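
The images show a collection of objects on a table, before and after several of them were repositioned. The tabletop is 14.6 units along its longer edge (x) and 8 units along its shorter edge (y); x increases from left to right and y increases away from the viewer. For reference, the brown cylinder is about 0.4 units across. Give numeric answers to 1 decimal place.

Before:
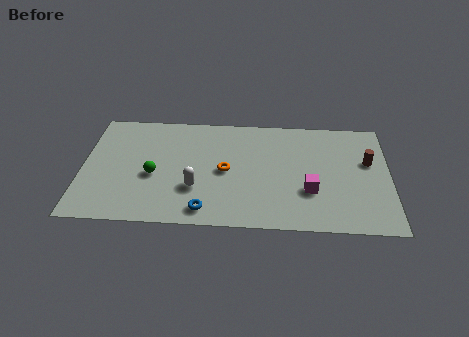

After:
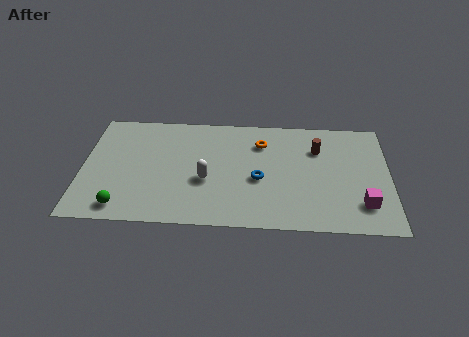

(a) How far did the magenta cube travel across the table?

2.6

The magenta cube was near (10.8, 2.7) before and (13.3, 1.9) after, so it travelled √(2.5² + 0.8²) ≈ 2.6 units.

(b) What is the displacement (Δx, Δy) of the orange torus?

(1.7, 2.1)

From the two frames, the orange torus sits at roughly (6.8, 3.9) before and (8.5, 6.0) after.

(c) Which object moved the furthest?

the blue torus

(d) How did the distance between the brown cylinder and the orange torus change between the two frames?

-4.2

Before: roughly 6.9 units apart; after: 2.7. That's 4.2 units closer together.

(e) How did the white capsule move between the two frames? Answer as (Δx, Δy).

(0.5, 0.6)

The white capsule was at about (5.4, 2.6) and moved to about (5.9, 3.2).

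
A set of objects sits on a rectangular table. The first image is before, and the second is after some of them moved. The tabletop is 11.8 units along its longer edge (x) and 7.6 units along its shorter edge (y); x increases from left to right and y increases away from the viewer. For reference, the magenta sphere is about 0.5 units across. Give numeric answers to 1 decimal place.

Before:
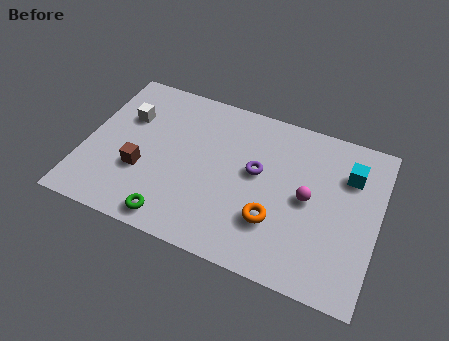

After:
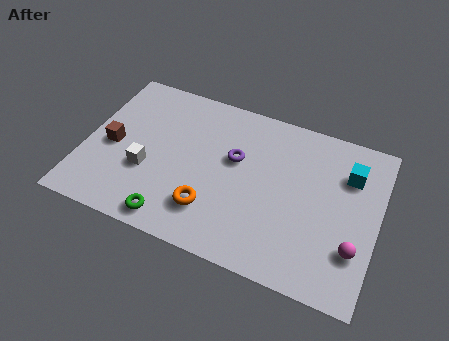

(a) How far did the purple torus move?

0.9

The purple torus moved from about (6.9, 4.3) to (6.0, 4.6), a distance of √(0.9² + 0.3²) ≈ 0.9.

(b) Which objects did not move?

the green torus and the cyan cube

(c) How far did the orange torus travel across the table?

2.5

From (7.8, 2.3) to (5.3, 1.9), the orange torus covered √(2.5² + 0.4²) ≈ 2.5 units.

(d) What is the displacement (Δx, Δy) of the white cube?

(1.1, -2.3)

From the two frames, the white cube sits at roughly (1.5, 5.1) before and (2.6, 2.8) after.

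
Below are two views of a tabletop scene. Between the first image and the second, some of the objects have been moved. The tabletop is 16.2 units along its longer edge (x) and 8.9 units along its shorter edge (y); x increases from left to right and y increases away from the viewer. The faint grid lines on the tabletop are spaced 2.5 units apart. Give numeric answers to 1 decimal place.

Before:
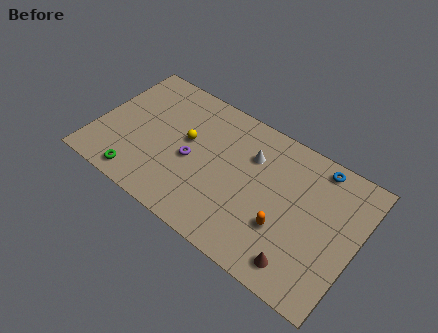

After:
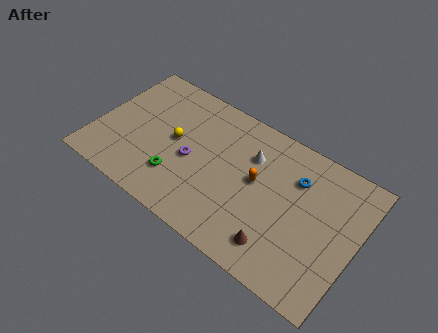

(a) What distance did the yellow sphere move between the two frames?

0.8

The yellow sphere moved from about (5.5, 5.1) to (4.8, 4.7), a distance of √(0.7² + 0.4²) ≈ 0.8.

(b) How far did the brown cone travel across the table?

1.4

The brown cone moved from about (13.3, 1.4) to (11.9, 1.7), a distance of √(1.4² + 0.3²) ≈ 1.4.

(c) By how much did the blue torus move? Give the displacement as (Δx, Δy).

(-1.1, -1.5)

The blue torus started near (13.3, 7.9) and ended near (12.2, 6.4).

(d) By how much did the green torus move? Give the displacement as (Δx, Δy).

(2.2, 1.3)

From the two frames, the green torus sits at roughly (3.2, 1.1) before and (5.4, 2.4) after.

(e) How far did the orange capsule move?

2.8

The orange capsule was near (12.0, 3.0) before and (10.0, 4.9) after, so it travelled √(2.0² + 1.9²) ≈ 2.8 units.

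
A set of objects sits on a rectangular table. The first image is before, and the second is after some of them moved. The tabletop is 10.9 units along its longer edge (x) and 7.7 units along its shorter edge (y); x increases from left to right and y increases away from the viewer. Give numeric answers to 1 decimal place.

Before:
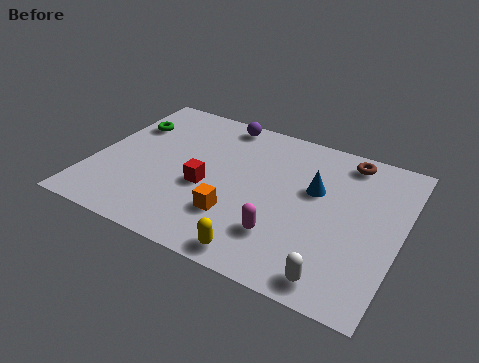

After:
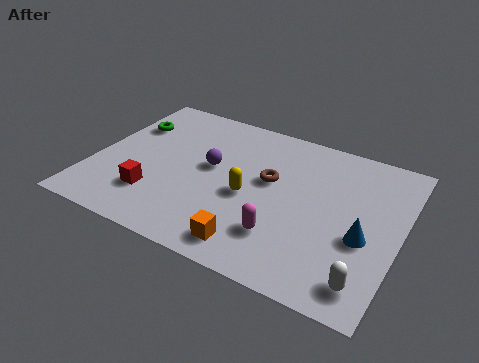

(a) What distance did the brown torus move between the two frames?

3.3

From (8.7, 6.7) to (6.2, 4.5), the brown torus covered √(2.5² + 2.2²) ≈ 3.3 units.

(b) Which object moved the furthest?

the brown torus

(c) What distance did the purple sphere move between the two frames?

2.6

The purple sphere moved from about (4.1, 6.9) to (4.1, 4.3), a distance of √(0.0² + 2.6²) ≈ 2.6.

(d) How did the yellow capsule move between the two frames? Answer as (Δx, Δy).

(-0.8, 2.6)

The yellow capsule started near (6.4, 0.8) and ended near (5.6, 3.4).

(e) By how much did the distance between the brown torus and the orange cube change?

-2.2

They were about 5.6 units apart before and 3.4 after — 2.2 units closer together.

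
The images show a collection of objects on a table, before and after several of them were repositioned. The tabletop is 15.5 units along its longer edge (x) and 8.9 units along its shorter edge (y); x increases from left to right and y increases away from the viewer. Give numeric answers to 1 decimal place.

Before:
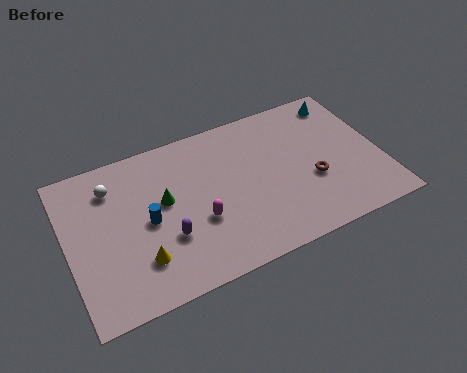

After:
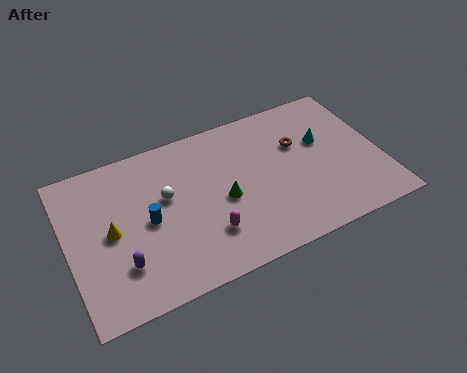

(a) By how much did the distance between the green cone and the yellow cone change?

+2.3

Before: roughly 3.2 units apart; after: 5.5. That's 2.3 units further apart.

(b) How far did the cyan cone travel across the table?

2.5

The cyan cone moved from about (14.1, 7.6) to (12.8, 5.5), a distance of √(1.3² + 2.1²) ≈ 2.5.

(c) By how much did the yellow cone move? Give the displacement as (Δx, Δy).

(-1.2, 2.1)

The yellow cone was at about (3.3, 2.3) and moved to about (2.1, 4.4).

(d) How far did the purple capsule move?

2.4

The purple capsule moved from about (4.7, 3.0) to (2.4, 2.4), a distance of √(2.3² + 0.6²) ≈ 2.4.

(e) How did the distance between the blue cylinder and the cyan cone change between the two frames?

-1.7

They were about 10.7 units apart before and 9.0 after — 1.7 units closer together.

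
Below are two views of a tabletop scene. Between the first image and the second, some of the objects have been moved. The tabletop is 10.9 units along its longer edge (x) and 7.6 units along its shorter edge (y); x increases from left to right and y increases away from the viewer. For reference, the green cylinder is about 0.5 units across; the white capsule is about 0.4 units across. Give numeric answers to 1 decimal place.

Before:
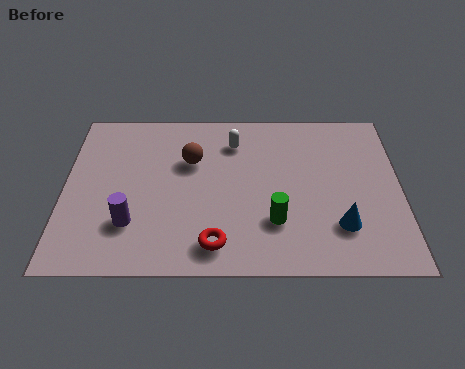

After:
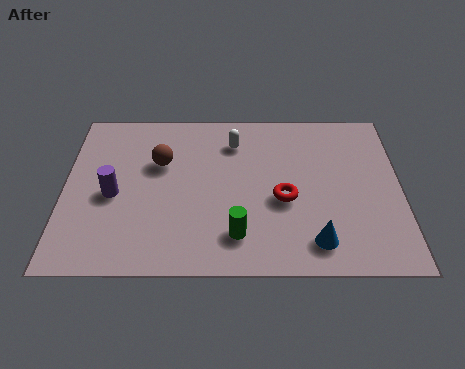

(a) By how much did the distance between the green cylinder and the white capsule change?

+0.4

Before: roughly 3.9 units apart; after: 4.3. That's 0.4 units further apart.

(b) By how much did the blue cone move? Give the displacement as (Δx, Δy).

(-0.8, -0.7)

From the two frames, the blue cone sits at roughly (8.9, 2.0) before and (8.1, 1.3) after.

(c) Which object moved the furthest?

the red torus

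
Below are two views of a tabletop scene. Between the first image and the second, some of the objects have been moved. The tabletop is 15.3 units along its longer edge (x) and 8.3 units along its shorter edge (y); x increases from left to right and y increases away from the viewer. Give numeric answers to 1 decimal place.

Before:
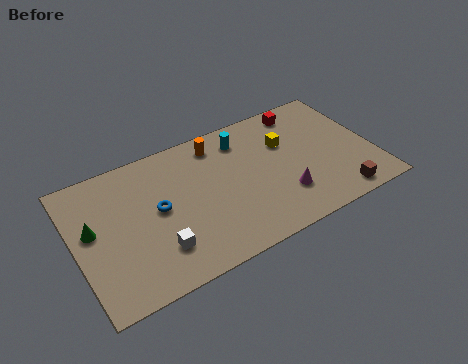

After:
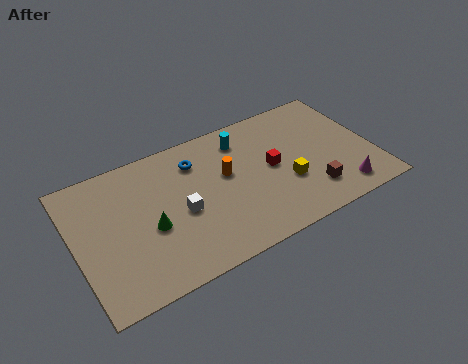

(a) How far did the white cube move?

2.1

From (3.9, 2.1) to (5.3, 3.7), the white cube covered √(1.4² + 1.6²) ≈ 2.1 units.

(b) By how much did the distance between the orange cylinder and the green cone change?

-2.8

They were about 7.1 units apart before and 4.3 after — 2.8 units closer together.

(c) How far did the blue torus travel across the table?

3.0

The blue torus moved from about (4.2, 4.4) to (6.4, 6.4), a distance of √(2.2² + 2.0²) ≈ 3.0.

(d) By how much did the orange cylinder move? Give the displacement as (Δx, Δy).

(0.2, -2.1)

The orange cylinder was at about (7.6, 7.0) and moved to about (7.8, 4.9).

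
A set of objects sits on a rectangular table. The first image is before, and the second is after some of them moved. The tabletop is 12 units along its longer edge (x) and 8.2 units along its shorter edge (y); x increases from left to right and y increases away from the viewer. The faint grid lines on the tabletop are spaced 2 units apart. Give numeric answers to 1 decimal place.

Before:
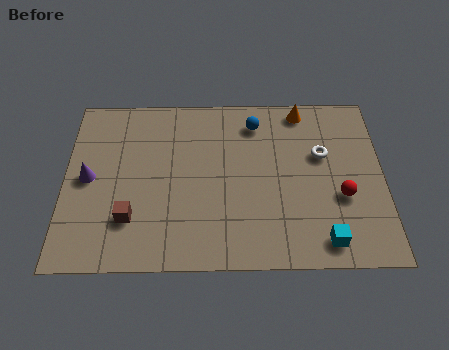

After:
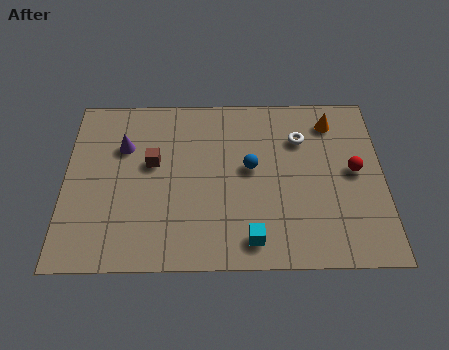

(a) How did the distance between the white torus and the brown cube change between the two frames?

-2.1

The distance was about 7.8 in the first image and 5.7 in the second, so they moved 2.1 units closer together.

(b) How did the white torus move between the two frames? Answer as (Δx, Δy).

(-0.8, 0.8)

The white torus started near (9.7, 5.1) and ended near (8.9, 5.9).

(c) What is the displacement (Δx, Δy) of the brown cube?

(0.8, 2.6)

From the two frames, the brown cube sits at roughly (2.5, 2.2) before and (3.3, 4.8) after.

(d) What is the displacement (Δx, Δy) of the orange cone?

(1.1, -0.6)

The orange cone was at about (9.0, 7.3) and moved to about (10.1, 6.7).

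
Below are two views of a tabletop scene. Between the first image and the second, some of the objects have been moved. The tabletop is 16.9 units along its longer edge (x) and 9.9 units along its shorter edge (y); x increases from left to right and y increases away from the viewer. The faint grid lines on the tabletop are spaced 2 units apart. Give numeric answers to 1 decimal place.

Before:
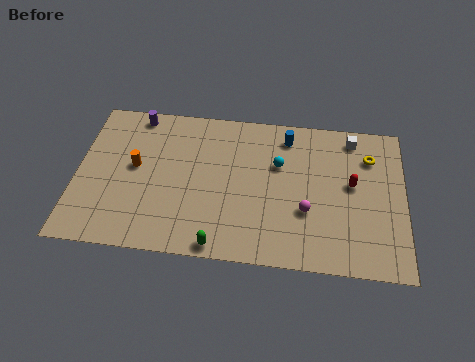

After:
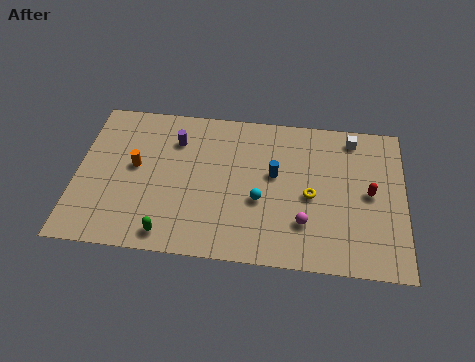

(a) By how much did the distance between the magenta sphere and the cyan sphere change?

-0.7

The distance was about 3.3 in the first image and 2.6 in the second, so they moved 0.7 units closer together.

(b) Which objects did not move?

the white cube and the orange cylinder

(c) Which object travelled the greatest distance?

the yellow torus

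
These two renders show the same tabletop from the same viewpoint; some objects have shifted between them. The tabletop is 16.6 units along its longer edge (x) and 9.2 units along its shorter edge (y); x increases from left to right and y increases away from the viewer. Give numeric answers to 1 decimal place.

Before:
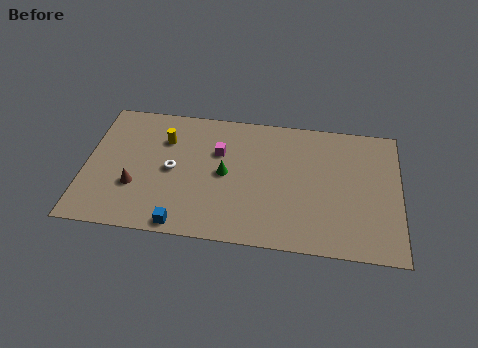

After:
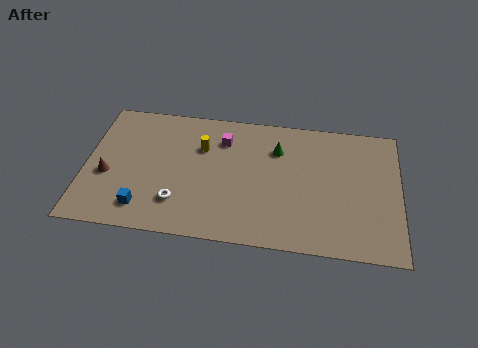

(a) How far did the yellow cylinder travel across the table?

2.0

The yellow cylinder was near (4.1, 6.6) before and (6.1, 6.3) after, so it travelled √(2.0² + 0.3²) ≈ 2.0 units.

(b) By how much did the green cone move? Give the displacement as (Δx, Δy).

(2.7, 2.1)

The green cone was at about (7.4, 4.6) and moved to about (10.1, 6.7).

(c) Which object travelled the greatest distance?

the green cone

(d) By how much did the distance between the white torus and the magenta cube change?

+2.3

The distance was about 2.9 in the first image and 5.2 in the second, so they moved 2.3 units further apart.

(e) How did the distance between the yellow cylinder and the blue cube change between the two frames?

-0.5

Before: roughly 5.9 units apart; after: 5.4. That's 0.5 units closer together.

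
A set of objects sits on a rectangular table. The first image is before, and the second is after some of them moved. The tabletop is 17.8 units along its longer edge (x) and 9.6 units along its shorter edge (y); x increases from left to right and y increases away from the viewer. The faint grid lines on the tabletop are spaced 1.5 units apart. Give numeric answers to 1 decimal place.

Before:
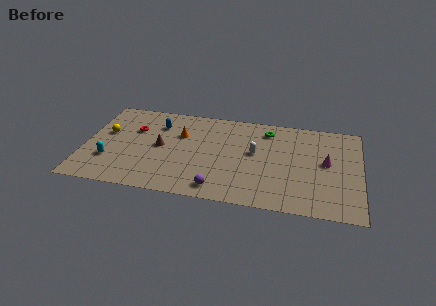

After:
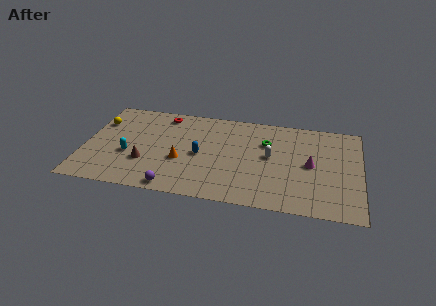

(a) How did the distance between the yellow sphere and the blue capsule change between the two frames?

+3.5

They were about 3.6 units apart before and 7.1 after — 3.5 units further apart.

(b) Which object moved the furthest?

the blue capsule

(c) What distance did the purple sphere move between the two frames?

2.8

From (8.8, 1.3) to (6.0, 0.9), the purple sphere covered √(2.8² + 0.4²) ≈ 2.8 units.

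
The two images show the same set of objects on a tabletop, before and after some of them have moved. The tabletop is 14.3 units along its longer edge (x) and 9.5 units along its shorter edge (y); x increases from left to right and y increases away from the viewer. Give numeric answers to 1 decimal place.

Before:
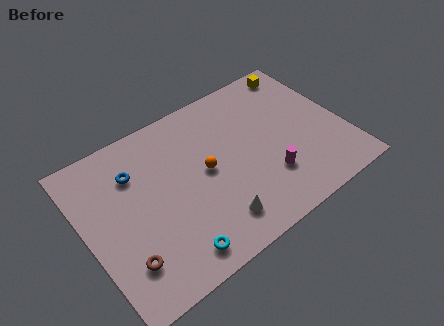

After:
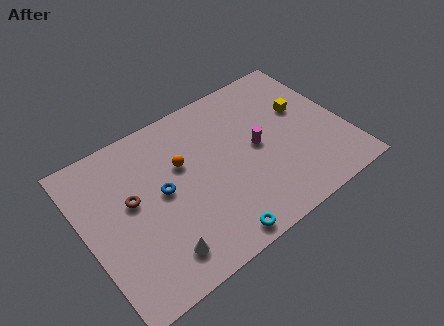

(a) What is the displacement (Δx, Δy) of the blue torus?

(1.2, -1.9)

From the two frames, the blue torus sits at roughly (3.0, 6.9) before and (4.2, 5.0) after.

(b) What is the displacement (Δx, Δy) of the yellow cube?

(-0.5, -2.6)

The yellow cube was at about (12.8, 8.4) and moved to about (12.3, 5.8).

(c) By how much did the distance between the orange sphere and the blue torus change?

-2.5

The distance was about 4.1 in the first image and 1.6 in the second, so they moved 2.5 units closer together.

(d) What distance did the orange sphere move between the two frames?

1.6

From (6.6, 4.9) to (5.5, 6.0), the orange sphere covered √(1.1² + 1.1²) ≈ 1.6 units.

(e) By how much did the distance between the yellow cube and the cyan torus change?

-3.5

They were about 11.2 units apart before and 7.7 after — 3.5 units closer together.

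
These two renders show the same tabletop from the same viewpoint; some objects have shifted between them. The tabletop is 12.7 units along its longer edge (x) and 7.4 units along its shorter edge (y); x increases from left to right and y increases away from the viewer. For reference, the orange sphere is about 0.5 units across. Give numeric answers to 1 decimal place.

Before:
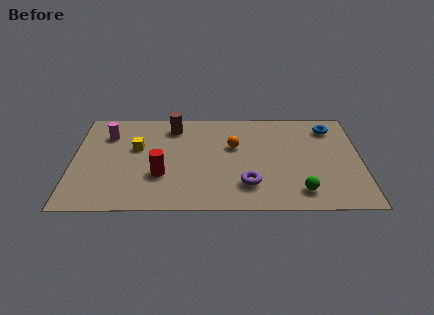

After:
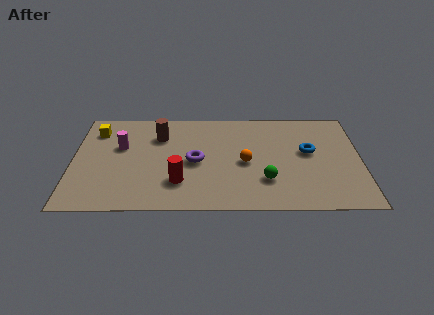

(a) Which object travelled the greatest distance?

the purple torus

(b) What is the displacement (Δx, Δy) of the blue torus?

(-1.0, -1.8)

The blue torus was at about (11.4, 6.0) and moved to about (10.4, 4.2).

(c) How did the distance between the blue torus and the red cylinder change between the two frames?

-2.2

They were about 8.3 units apart before and 6.1 after — 2.2 units closer together.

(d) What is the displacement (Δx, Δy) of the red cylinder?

(0.8, -0.5)

The red cylinder started near (3.9, 2.5) and ended near (4.7, 2.0).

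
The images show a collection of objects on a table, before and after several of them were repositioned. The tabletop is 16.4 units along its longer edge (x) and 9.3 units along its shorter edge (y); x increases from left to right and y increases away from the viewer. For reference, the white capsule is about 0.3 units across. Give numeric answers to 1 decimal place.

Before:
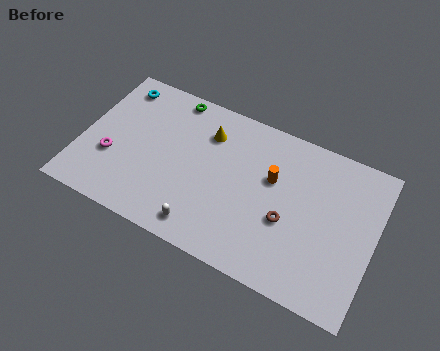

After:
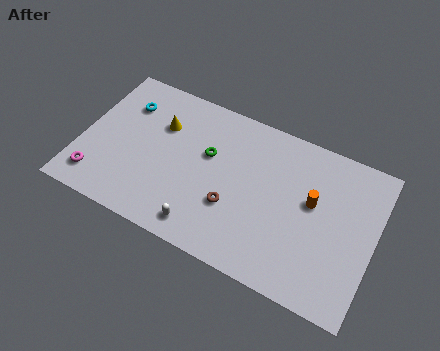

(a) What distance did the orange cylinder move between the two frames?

2.3

The orange cylinder was near (10.6, 5.8) before and (12.9, 5.4) after, so it travelled √(2.3² + 0.4²) ≈ 2.3 units.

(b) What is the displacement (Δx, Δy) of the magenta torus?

(-0.6, -1.6)

The magenta torus was at about (1.8, 3.3) and moved to about (1.2, 1.7).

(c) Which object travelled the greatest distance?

the green torus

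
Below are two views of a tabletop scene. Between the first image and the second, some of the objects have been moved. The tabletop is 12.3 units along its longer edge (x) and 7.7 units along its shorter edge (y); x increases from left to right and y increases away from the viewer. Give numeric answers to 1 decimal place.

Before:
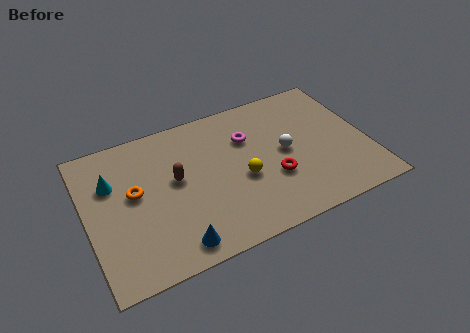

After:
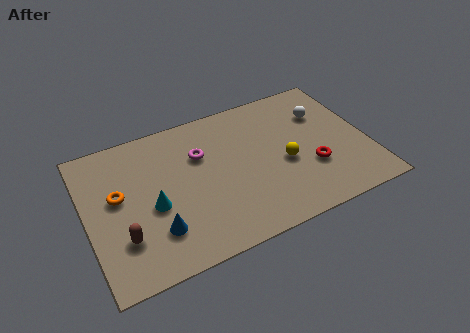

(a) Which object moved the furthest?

the brown capsule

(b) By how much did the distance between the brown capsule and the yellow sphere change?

+4.3

The distance was about 3.0 in the first image and 7.3 in the second, so they moved 4.3 units further apart.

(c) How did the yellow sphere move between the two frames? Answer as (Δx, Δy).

(1.9, 0.1)

The yellow sphere was at about (6.7, 3.2) and moved to about (8.6, 3.3).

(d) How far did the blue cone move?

1.2

The blue cone was near (3.5, 1.0) before and (2.8, 2.0) after, so it travelled √(0.7² + 1.0²) ≈ 1.2 units.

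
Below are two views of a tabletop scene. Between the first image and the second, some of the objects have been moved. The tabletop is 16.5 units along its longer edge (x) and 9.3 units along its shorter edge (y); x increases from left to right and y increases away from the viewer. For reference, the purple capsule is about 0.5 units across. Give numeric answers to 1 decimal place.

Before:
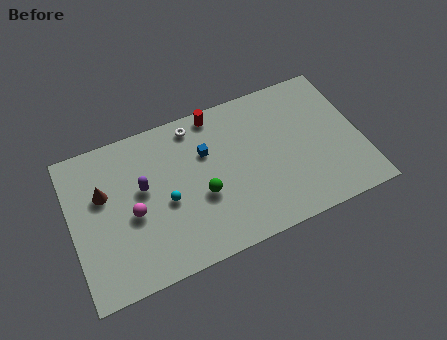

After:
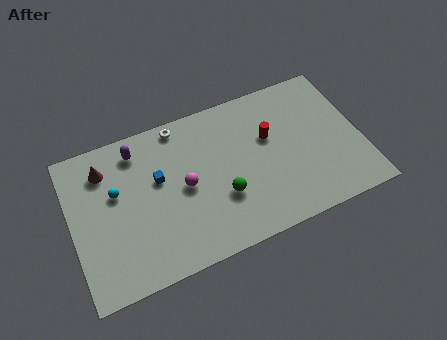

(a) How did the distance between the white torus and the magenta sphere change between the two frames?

-1.8

Before: roughly 5.6 units apart; after: 3.8. That's 1.8 units closer together.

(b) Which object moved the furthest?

the red cylinder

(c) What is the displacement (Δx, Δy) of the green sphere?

(1.1, -0.5)

The green sphere was at about (7.3, 3.7) and moved to about (8.4, 3.2).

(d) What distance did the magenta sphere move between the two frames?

3.0

The magenta sphere was near (3.4, 4.1) before and (6.4, 4.6) after, so it travelled √(3.0² + 0.5²) ≈ 3.0 units.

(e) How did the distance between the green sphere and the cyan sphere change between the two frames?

+4.3

Before: roughly 2.0 units apart; after: 6.3. That's 4.3 units further apart.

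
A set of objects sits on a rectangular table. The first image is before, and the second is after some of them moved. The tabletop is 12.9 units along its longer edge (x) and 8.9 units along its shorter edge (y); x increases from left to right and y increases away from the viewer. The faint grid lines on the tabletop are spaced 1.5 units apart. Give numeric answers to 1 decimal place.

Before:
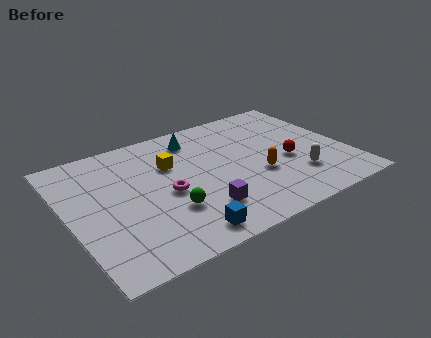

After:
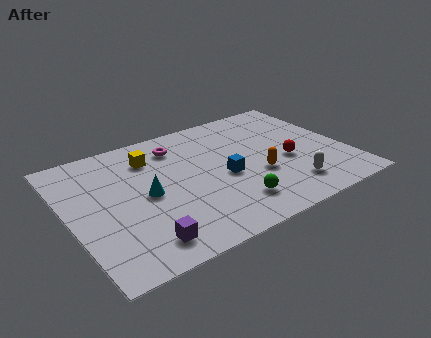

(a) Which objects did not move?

the orange capsule and the red sphere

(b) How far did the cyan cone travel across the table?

4.1

The cyan cone moved from about (6.3, 7.3) to (3.5, 4.3), a distance of √(2.8² + 3.0²) ≈ 4.1.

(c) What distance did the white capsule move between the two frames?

0.8

From (10.3, 2.4) to (9.8, 1.8), the white capsule covered √(0.5² + 0.6²) ≈ 0.8 units.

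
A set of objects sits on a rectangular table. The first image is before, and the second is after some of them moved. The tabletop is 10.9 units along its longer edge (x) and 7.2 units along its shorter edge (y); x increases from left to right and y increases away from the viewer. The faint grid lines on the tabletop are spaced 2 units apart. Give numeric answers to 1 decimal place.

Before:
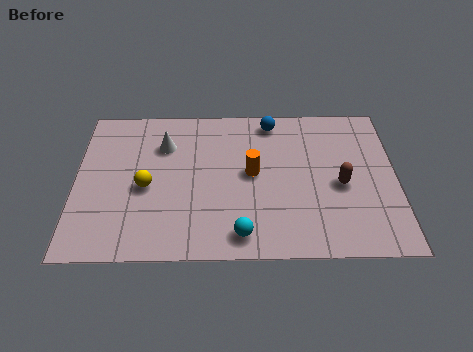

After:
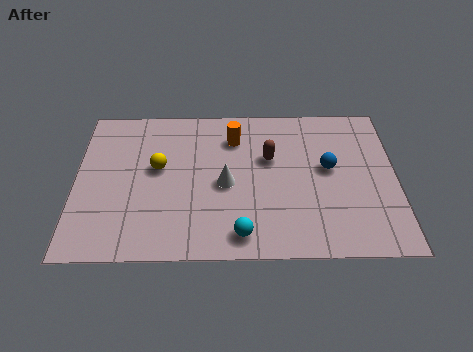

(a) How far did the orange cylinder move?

1.8

From (6.0, 3.8) to (5.4, 5.5), the orange cylinder covered √(0.6² + 1.7²) ≈ 1.8 units.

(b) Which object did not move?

the cyan sphere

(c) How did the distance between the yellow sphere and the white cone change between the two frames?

+0.3

They were about 2.1 units apart before and 2.4 after — 0.3 units further apart.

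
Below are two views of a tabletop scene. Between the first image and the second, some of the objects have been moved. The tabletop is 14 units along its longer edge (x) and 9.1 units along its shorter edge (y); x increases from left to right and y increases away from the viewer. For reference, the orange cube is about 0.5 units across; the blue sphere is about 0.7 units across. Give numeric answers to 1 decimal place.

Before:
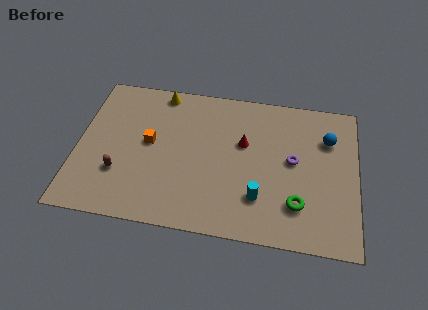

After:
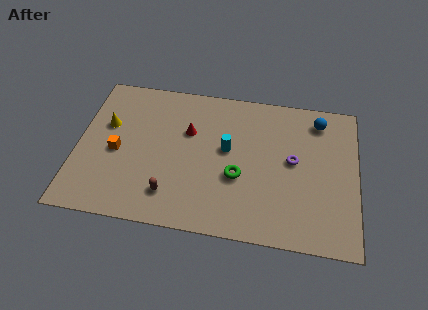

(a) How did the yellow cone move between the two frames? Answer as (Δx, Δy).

(-2.6, -2.5)

The yellow cone was at about (4.0, 8.2) and moved to about (1.4, 5.7).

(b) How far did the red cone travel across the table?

2.8

The red cone was near (8.3, 5.6) before and (5.5, 5.9) after, so it travelled √(2.8² + 0.3²) ≈ 2.8 units.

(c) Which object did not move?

the purple torus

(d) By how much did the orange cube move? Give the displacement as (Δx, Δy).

(-1.6, -0.8)

From the two frames, the orange cube sits at roughly (3.6, 4.9) before and (2.0, 4.1) after.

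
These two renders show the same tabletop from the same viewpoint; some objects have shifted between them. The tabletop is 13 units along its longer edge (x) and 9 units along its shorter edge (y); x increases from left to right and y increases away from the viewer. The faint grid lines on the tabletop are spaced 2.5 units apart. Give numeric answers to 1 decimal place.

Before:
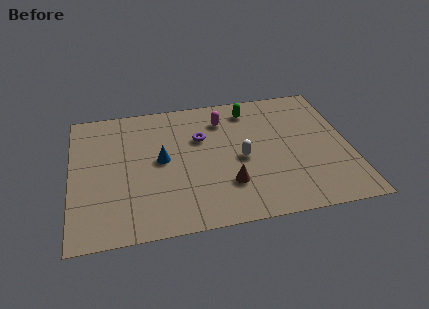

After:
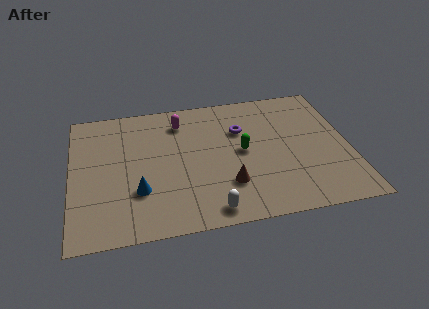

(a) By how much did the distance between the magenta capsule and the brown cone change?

+0.6

They were about 4.5 units apart before and 5.1 after — 0.6 units further apart.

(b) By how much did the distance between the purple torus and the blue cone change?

+3.7

The distance was about 2.2 in the first image and 5.9 in the second, so they moved 3.7 units further apart.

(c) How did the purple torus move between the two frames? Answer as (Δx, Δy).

(1.9, 0.2)

From the two frames, the purple torus sits at roughly (6.1, 5.9) before and (8.0, 6.1) after.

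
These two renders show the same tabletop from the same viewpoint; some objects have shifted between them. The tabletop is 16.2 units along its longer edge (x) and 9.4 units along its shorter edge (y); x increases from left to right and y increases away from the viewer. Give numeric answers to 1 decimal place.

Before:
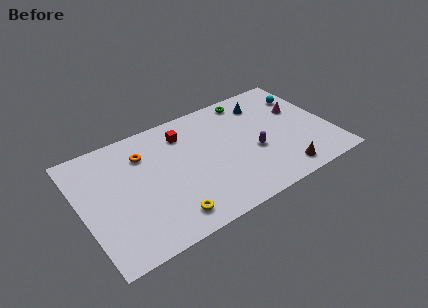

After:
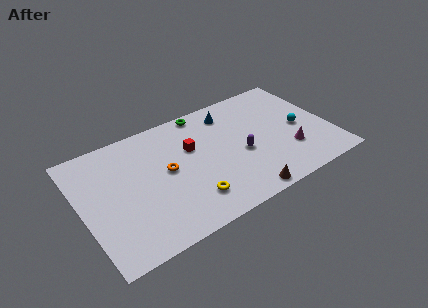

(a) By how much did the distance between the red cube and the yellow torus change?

-2.2

Before: roughly 6.2 units apart; after: 4.0. That's 2.2 units closer together.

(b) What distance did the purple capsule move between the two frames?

0.8

From (11.1, 3.8) to (10.3, 4.0), the purple capsule covered √(0.8² + 0.2²) ≈ 0.8 units.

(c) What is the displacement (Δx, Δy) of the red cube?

(0.3, -1.4)

From the two frames, the red cube sits at roughly (7.0, 7.4) before and (7.3, 6.0) after.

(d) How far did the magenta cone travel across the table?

3.3

From (14.5, 5.9) to (13.3, 2.8), the magenta cone covered √(1.2² + 3.1²) ≈ 3.3 units.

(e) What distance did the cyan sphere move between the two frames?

2.7

From (15.0, 7.0) to (14.3, 4.4), the cyan sphere covered √(0.7² + 2.6²) ≈ 2.7 units.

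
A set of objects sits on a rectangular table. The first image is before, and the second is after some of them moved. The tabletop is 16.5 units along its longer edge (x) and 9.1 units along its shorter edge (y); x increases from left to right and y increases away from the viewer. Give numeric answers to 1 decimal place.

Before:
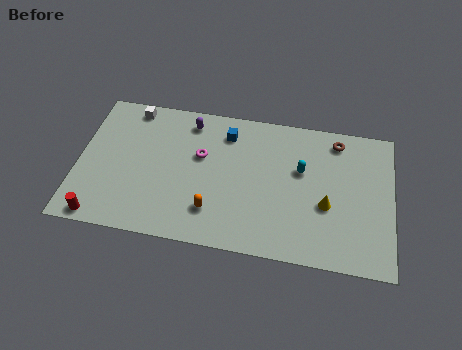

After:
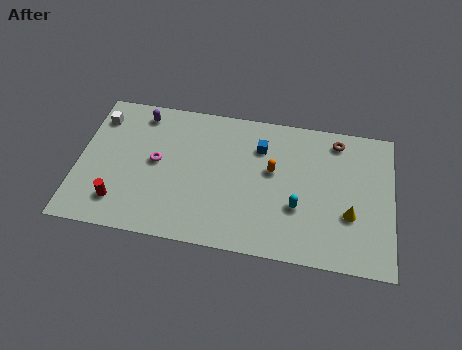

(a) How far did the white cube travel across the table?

1.9

The white cube moved from about (2.6, 8.1) to (0.9, 7.2), a distance of √(1.7² + 0.9²) ≈ 1.9.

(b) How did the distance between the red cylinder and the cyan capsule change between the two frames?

-2.0

They were about 11.4 units apart before and 9.4 after — 2.0 units closer together.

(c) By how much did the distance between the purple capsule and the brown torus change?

+2.6

The distance was about 7.8 in the first image and 10.4 in the second, so they moved 2.6 units further apart.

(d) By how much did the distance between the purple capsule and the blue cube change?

+4.5

Before: roughly 2.0 units apart; after: 6.5. That's 4.5 units further apart.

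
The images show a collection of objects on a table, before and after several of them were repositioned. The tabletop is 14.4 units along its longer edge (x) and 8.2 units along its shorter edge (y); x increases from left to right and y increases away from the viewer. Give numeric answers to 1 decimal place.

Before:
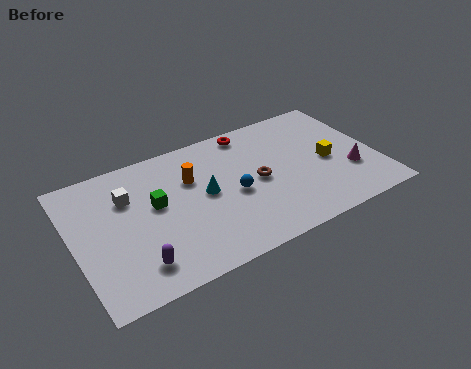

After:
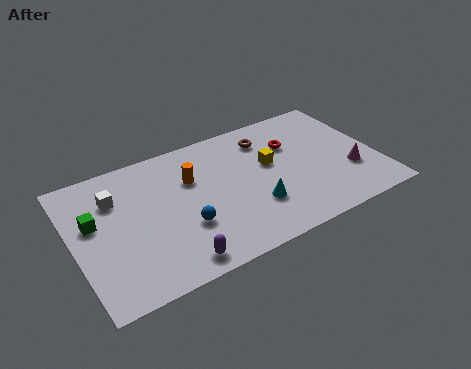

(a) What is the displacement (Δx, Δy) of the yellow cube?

(-2.7, 1.0)

The yellow cube was at about (12.1, 3.8) and moved to about (9.4, 4.8).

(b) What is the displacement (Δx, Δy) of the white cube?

(-0.6, 0.2)

The white cube started near (2.7, 5.7) and ended near (2.1, 5.9).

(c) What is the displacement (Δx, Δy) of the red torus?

(1.8, -1.7)

From the two frames, the red torus sits at roughly (8.8, 7.3) before and (10.6, 5.6) after.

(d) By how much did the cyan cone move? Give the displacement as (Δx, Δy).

(2.1, -1.8)

From the two frames, the cyan cone sits at roughly (6.2, 4.3) before and (8.3, 2.5) after.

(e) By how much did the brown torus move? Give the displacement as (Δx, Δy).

(0.8, 2.5)

From the two frames, the brown torus sits at roughly (8.7, 4.0) before and (9.5, 6.5) after.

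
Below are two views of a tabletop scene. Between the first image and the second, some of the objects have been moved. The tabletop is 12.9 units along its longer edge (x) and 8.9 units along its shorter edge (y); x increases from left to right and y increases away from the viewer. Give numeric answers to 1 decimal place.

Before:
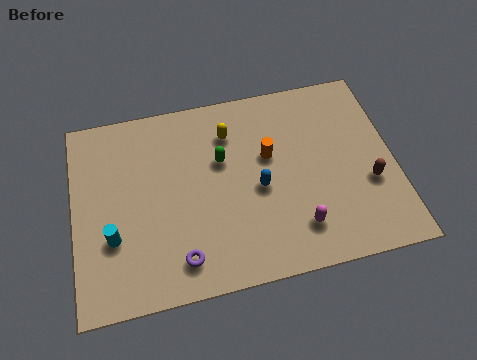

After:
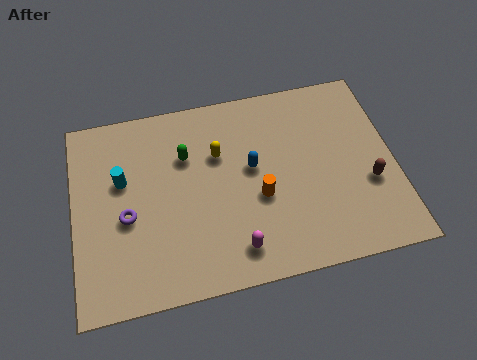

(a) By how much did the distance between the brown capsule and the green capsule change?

+1.5

They were about 6.2 units apart before and 7.7 after — 1.5 units further apart.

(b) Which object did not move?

the brown capsule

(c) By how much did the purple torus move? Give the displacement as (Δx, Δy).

(-2.0, 2.3)

The purple torus was at about (4.1, 1.5) and moved to about (2.1, 3.8).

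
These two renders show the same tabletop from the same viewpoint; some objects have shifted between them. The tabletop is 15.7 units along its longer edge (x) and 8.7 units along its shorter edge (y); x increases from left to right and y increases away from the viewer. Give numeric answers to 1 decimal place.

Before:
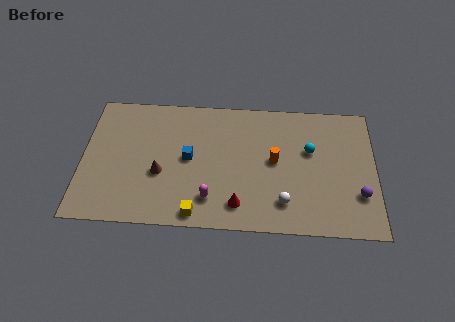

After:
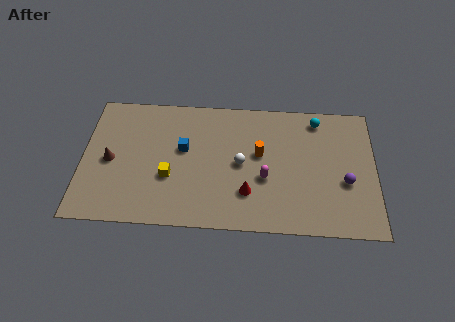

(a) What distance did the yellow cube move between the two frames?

2.7

The yellow cube was near (6.2, 0.9) before and (4.7, 3.2) after, so it travelled √(1.5² + 2.3²) ≈ 2.7 units.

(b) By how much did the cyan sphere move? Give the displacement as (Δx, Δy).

(0.4, 2.1)

The cyan sphere started near (12.2, 5.4) and ended near (12.6, 7.5).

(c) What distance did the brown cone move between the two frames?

2.8

From (4.2, 3.4) to (1.5, 4.1), the brown cone covered √(2.7² + 0.7²) ≈ 2.8 units.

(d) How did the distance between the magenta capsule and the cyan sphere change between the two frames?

-1.4

They were about 6.4 units apart before and 5.0 after — 1.4 units closer together.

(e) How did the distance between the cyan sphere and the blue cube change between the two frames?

+1.0

Before: roughly 6.6 units apart; after: 7.6. That's 1.0 units further apart.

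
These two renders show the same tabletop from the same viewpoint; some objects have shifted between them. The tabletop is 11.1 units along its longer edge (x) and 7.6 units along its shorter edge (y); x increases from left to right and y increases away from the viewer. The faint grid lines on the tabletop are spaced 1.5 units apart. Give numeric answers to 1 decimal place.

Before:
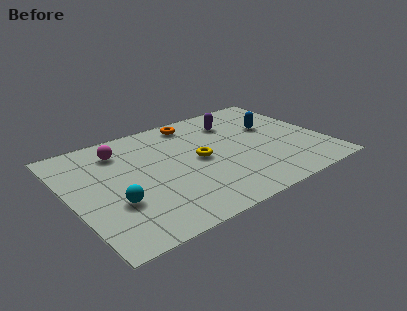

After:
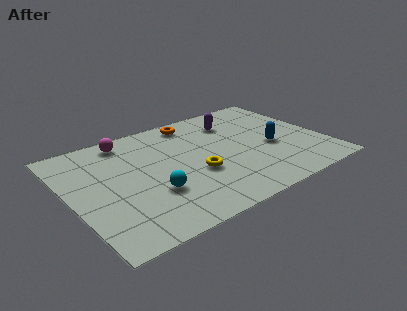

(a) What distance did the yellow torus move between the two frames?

0.9

The yellow torus was near (5.6, 3.8) before and (5.3, 2.9) after, so it travelled √(0.3² + 0.9²) ≈ 0.9 units.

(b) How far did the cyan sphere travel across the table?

1.6

The cyan sphere was near (1.7, 2.6) before and (3.3, 2.5) after, so it travelled √(1.6² + 0.1²) ≈ 1.6 units.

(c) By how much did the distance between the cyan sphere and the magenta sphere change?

+0.6

They were about 3.5 units apart before and 4.1 after — 0.6 units further apart.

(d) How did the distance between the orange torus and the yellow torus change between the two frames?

+0.9

Before: roughly 2.8 units apart; after: 3.7. That's 0.9 units further apart.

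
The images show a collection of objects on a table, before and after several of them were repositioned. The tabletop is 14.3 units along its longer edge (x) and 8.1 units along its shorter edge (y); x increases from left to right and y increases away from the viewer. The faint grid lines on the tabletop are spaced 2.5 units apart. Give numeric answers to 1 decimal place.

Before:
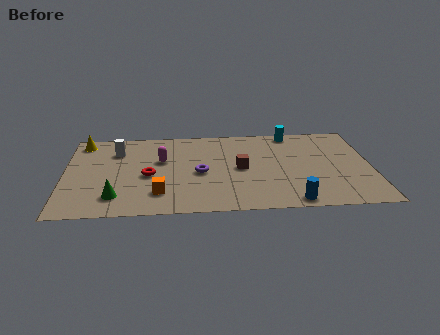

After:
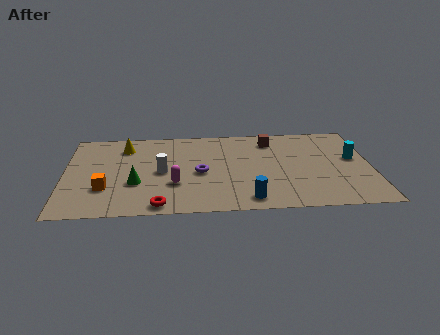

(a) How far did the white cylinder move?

3.0

From (2.4, 6.0) to (4.5, 3.9), the white cylinder covered √(2.1² + 2.1²) ≈ 3.0 units.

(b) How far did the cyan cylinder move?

3.9

From (10.7, 7.3) to (13.5, 4.6), the cyan cylinder covered √(2.8² + 2.7²) ≈ 3.9 units.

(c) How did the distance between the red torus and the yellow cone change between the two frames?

+1.2

They were about 4.6 units apart before and 5.8 after — 1.2 units further apart.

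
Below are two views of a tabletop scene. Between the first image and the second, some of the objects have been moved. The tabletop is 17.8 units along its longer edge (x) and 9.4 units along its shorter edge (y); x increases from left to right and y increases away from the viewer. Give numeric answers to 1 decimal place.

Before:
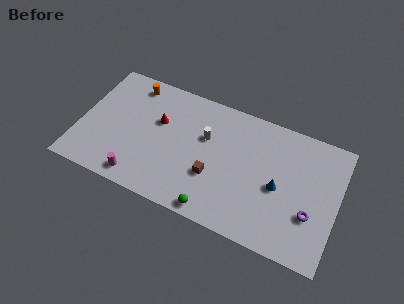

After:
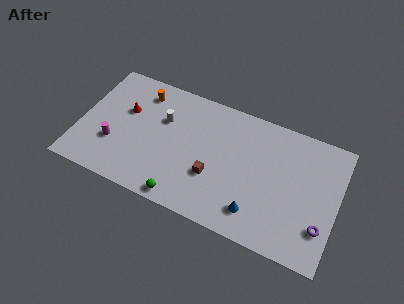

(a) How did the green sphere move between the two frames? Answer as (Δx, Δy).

(-2.2, 0.0)

The green sphere was at about (9.8, 0.9) and moved to about (7.6, 0.9).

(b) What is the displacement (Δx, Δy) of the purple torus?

(0.8, -0.6)

The purple torus started near (16.1, 3.2) and ended near (16.9, 2.6).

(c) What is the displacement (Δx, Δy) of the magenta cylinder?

(-2.0, 1.9)

The magenta cylinder was at about (4.5, 1.2) and moved to about (2.5, 3.1).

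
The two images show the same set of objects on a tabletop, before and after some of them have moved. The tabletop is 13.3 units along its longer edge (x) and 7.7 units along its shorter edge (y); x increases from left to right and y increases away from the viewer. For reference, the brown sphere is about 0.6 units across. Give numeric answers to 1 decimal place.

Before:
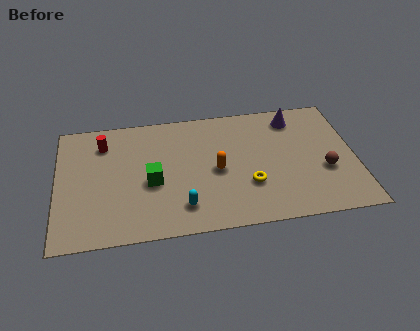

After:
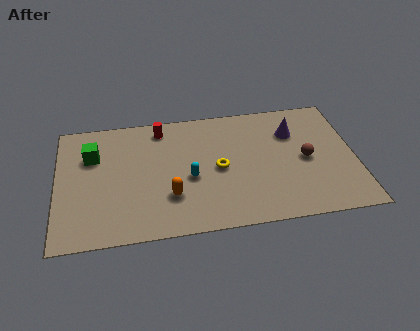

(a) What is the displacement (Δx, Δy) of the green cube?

(-2.6, 2.0)

From the two frames, the green cube sits at roughly (4.2, 3.3) before and (1.6, 5.3) after.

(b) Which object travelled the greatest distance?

the green cube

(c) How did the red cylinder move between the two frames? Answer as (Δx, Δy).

(2.6, 0.6)

From the two frames, the red cylinder sits at roughly (2.1, 6.0) before and (4.7, 6.6) after.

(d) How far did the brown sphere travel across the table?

1.1

From (11.9, 2.9) to (11.1, 3.7), the brown sphere covered √(0.8² + 0.8²) ≈ 1.1 units.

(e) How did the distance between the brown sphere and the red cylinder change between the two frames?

-3.3

Before: roughly 10.3 units apart; after: 7.0. That's 3.3 units closer together.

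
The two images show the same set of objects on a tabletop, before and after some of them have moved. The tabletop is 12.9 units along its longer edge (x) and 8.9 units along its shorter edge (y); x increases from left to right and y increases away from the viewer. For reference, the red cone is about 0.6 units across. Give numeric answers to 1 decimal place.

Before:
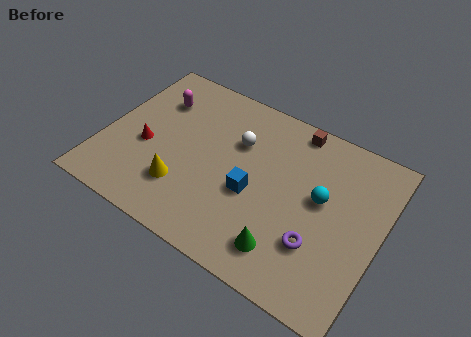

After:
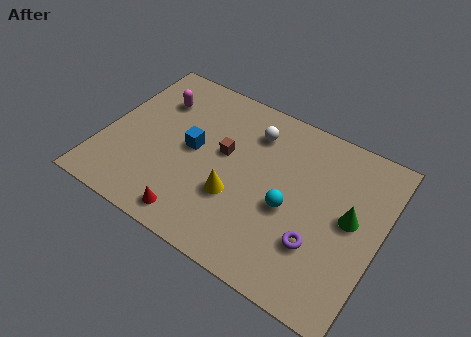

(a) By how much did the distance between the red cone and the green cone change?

+0.3

They were about 7.3 units apart before and 7.6 after — 0.3 units further apart.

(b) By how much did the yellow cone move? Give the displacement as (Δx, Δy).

(2.4, 0.7)

The yellow cone started near (4.0, 2.4) and ended near (6.4, 3.1).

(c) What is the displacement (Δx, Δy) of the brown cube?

(-2.9, -2.9)

The brown cube was at about (8.4, 8.0) and moved to about (5.5, 5.1).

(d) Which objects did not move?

the magenta capsule and the purple torus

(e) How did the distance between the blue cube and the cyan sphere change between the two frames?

+1.5

Before: roughly 3.3 units apart; after: 4.8. That's 1.5 units further apart.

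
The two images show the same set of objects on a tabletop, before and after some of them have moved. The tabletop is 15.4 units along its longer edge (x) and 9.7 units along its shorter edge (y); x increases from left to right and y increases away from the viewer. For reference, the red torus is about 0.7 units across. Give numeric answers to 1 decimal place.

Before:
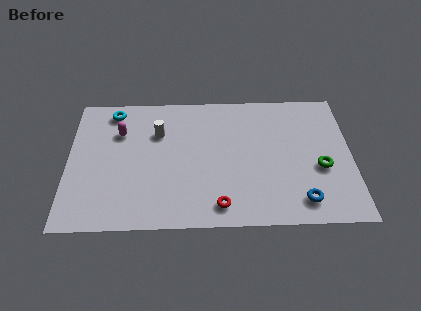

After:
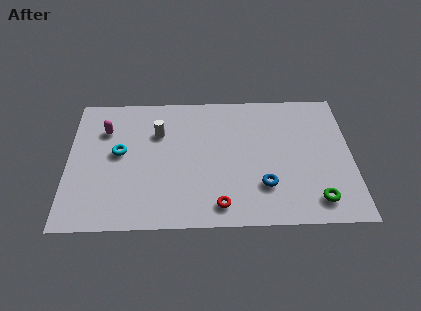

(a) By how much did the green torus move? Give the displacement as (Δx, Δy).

(-0.3, -2.3)

From the two frames, the green torus sits at roughly (13.7, 3.9) before and (13.4, 1.6) after.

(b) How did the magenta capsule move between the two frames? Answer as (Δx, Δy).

(-0.8, 0.2)

From the two frames, the magenta capsule sits at roughly (2.8, 6.8) before and (2.0, 7.0) after.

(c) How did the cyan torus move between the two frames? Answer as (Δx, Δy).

(0.4, -3.1)

The cyan torus started near (2.4, 8.4) and ended near (2.8, 5.3).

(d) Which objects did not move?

the red torus and the white cylinder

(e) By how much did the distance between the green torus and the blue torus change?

+0.5

Before: roughly 2.5 units apart; after: 3.0. That's 0.5 units further apart.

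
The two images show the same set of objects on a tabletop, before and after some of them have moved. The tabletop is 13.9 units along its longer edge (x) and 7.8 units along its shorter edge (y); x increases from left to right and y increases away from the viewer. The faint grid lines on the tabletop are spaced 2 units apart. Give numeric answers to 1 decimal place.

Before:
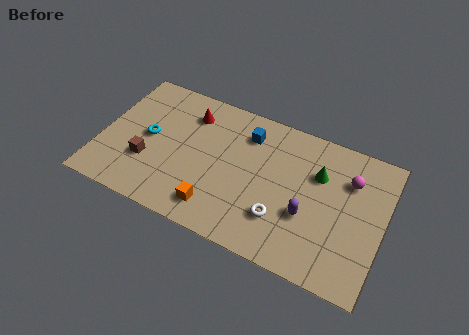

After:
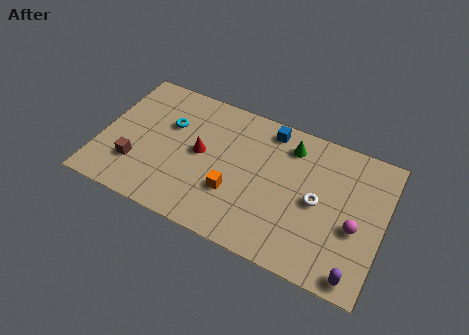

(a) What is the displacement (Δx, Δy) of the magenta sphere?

(0.5, -2.4)

The magenta sphere was at about (12.1, 5.6) and moved to about (12.6, 3.2).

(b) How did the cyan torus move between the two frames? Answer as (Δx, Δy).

(0.9, 1.1)

The cyan torus was at about (2.3, 4.0) and moved to about (3.2, 5.1).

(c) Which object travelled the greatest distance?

the purple capsule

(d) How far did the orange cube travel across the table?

1.4

The orange cube was near (6.0, 1.4) before and (6.7, 2.6) after, so it travelled √(0.7² + 1.2²) ≈ 1.4 units.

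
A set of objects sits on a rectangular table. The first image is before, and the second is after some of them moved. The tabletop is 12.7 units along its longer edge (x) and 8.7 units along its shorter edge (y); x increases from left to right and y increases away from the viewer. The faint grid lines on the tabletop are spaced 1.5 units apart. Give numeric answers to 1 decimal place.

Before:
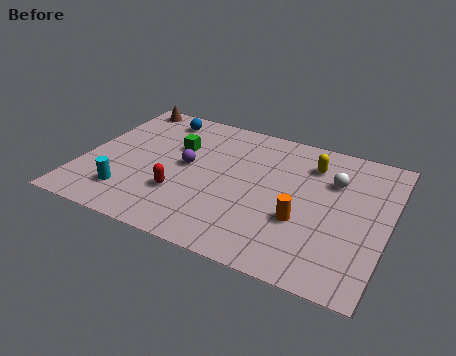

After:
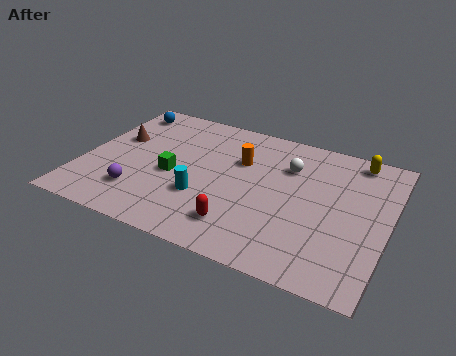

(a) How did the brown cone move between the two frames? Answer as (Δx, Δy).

(0.1, -2.6)

From the two frames, the brown cone sits at roughly (1.1, 7.9) before and (1.2, 5.3) after.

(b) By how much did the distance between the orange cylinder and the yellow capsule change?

+1.5

Before: roughly 3.6 units apart; after: 5.1. That's 1.5 units further apart.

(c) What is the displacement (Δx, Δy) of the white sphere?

(-1.9, 0.2)

The white sphere was at about (10.3, 6.0) and moved to about (8.4, 6.2).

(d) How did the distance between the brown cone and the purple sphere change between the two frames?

-1.1

The distance was about 4.6 in the first image and 3.5 in the second, so they moved 1.1 units closer together.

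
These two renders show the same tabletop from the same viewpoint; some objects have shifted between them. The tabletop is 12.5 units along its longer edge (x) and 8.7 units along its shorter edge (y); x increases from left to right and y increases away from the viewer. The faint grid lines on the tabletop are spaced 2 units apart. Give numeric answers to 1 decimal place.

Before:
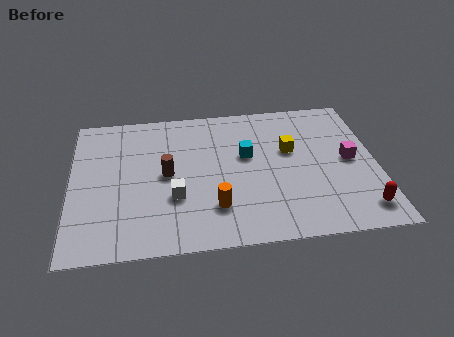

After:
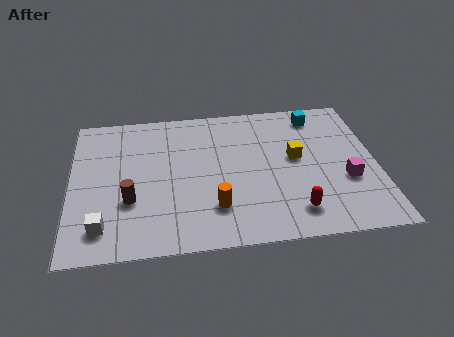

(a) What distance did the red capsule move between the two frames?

2.7

The red capsule moved from about (11.7, 1.4) to (9.0, 1.6), a distance of √(2.7² + 0.2²) ≈ 2.7.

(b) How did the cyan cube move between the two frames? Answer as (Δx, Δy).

(3.0, 2.2)

From the two frames, the cyan cube sits at roughly (7.2, 5.2) before and (10.2, 7.4) after.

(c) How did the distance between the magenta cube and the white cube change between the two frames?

+2.7

The distance was about 7.3 in the first image and 10.0 in the second, so they moved 2.7 units further apart.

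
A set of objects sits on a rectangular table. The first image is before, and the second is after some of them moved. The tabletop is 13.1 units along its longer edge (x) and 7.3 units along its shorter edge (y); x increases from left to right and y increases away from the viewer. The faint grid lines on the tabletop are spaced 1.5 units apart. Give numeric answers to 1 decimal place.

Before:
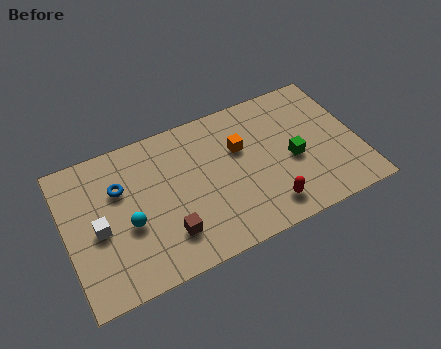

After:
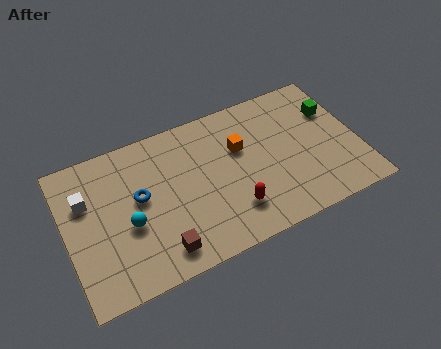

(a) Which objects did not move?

the cyan sphere and the orange cube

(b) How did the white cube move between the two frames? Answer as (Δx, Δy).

(-0.4, 1.6)

From the two frames, the white cube sits at roughly (1.4, 3.3) before and (1.0, 4.9) after.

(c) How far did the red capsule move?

1.6

From (8.7, 1.3) to (7.2, 1.8), the red capsule covered √(1.5² + 0.5²) ≈ 1.6 units.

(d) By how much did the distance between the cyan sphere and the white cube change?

+1.2

They were about 1.3 units apart before and 2.5 after — 1.2 units further apart.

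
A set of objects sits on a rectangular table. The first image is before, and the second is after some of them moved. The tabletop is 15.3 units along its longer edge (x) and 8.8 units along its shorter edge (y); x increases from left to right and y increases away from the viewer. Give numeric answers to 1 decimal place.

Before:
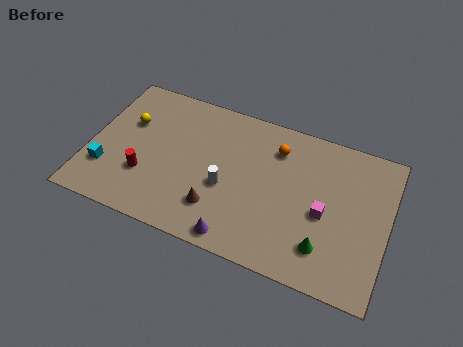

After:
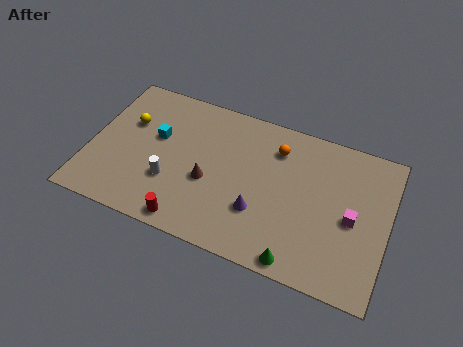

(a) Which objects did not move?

the orange sphere and the yellow sphere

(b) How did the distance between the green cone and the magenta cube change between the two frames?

+2.2

The distance was about 1.9 in the first image and 4.1 in the second, so they moved 2.2 units further apart.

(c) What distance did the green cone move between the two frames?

1.7

From (12.3, 2.0) to (11.1, 0.8), the green cone covered √(1.2² + 1.2²) ≈ 1.7 units.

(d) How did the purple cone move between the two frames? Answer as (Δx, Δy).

(0.9, 1.9)

The purple cone was at about (8.0, 0.9) and moved to about (8.9, 2.8).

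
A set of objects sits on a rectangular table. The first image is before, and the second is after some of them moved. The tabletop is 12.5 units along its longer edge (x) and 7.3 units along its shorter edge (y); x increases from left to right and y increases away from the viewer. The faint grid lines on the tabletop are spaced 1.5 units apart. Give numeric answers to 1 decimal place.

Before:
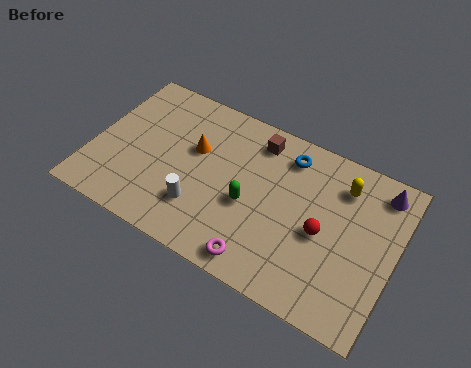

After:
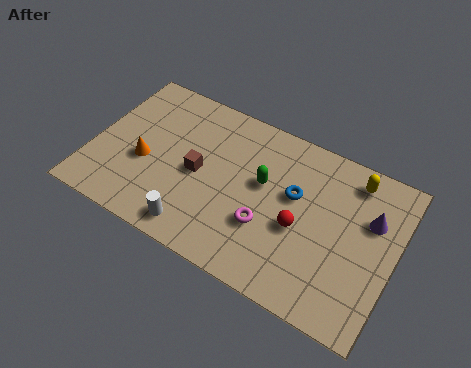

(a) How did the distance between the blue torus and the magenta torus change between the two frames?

-3.0

Before: roughly 5.1 units apart; after: 2.1. That's 3.0 units closer together.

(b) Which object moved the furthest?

the brown cube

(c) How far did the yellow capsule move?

0.6

The yellow capsule was near (10.1, 5.7) before and (10.5, 6.2) after, so it travelled √(0.4² + 0.5²) ≈ 0.6 units.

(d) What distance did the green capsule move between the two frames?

1.3

The green capsule moved from about (6.6, 3.1) to (7.0, 4.3), a distance of √(0.4² + 1.2²) ≈ 1.3.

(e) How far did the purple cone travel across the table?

1.4

From (11.6, 6.2) to (11.4, 4.8), the purple cone covered √(0.2² + 1.4²) ≈ 1.4 units.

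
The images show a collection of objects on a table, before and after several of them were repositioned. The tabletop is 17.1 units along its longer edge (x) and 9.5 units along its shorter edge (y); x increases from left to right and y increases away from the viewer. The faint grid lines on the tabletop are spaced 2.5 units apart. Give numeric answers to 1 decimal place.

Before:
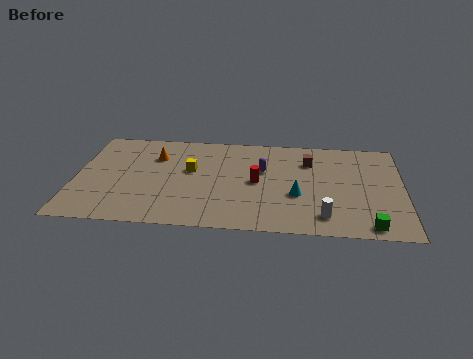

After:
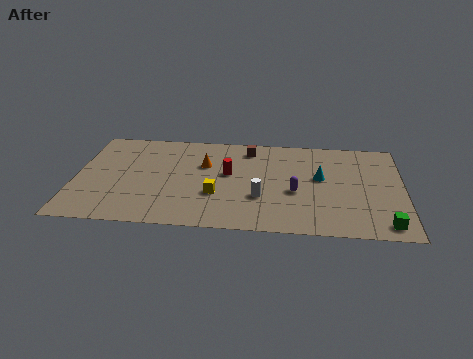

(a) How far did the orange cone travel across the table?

2.7

The orange cone moved from about (4.1, 6.8) to (6.7, 6.2), a distance of √(2.6² + 0.6²) ≈ 2.7.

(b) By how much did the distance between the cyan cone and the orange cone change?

-2.0

Before: roughly 8.2 units apart; after: 6.2. That's 2.0 units closer together.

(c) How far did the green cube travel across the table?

0.8

The green cube was near (15.3, 1.0) before and (16.1, 1.2) after, so it travelled √(0.8² + 0.2²) ≈ 0.8 units.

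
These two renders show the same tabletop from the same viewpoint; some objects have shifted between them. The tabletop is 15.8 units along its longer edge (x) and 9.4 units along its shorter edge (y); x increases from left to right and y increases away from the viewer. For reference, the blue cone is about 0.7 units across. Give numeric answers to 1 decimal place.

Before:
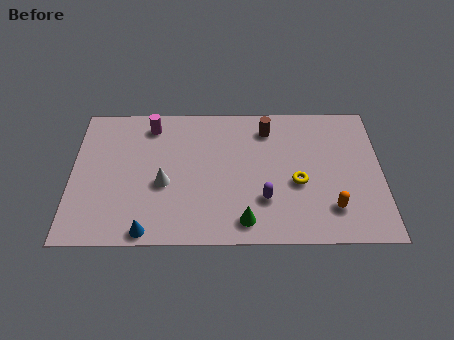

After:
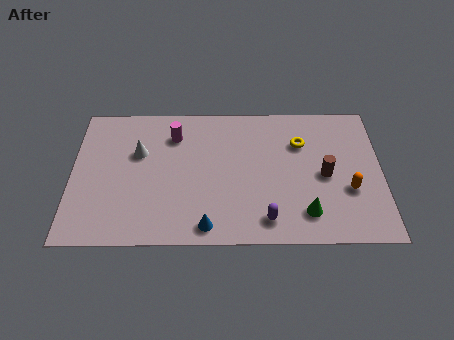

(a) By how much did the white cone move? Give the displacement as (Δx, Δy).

(-1.3, 2.1)

From the two frames, the white cone sits at roughly (4.7, 3.9) before and (3.4, 6.0) after.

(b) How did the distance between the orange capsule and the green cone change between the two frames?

-1.8

Before: roughly 4.5 units apart; after: 2.7. That's 1.8 units closer together.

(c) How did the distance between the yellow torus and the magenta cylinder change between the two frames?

-2.0

Before: roughly 8.5 units apart; after: 6.5. That's 2.0 units closer together.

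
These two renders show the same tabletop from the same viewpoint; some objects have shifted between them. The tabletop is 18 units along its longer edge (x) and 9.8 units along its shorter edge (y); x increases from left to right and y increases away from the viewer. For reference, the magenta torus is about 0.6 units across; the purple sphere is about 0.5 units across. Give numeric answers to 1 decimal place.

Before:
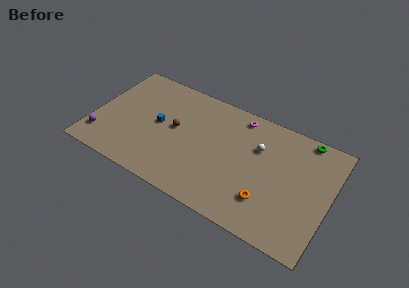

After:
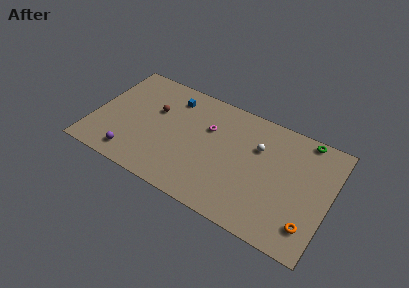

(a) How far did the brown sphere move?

1.9

The brown sphere was near (6.2, 5.3) before and (4.5, 6.2) after, so it travelled √(1.7² + 0.9²) ≈ 1.9 units.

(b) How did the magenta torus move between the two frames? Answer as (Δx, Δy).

(-2.1, -2.1)

From the two frames, the magenta torus sits at roughly (10.7, 8.6) before and (8.6, 6.5) after.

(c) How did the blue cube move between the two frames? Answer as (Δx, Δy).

(0.7, 2.8)

The blue cube started near (4.9, 5.1) and ended near (5.6, 7.9).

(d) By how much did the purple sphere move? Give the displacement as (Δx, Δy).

(2.5, -0.6)

The purple sphere was at about (0.9, 2.1) and moved to about (3.4, 1.5).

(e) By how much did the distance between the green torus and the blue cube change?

-1.3

They were about 11.5 units apart before and 10.2 after — 1.3 units closer together.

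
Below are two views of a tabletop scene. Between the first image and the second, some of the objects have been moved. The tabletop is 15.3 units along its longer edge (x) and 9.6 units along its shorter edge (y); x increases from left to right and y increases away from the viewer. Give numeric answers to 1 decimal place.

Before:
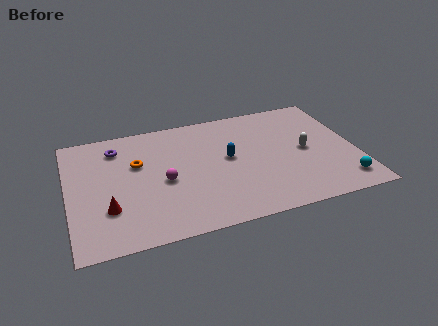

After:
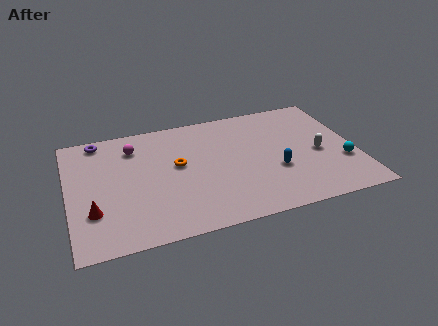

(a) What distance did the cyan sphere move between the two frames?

1.6

The cyan sphere was near (14.3, 1.6) before and (14.5, 3.2) after, so it travelled √(0.2² + 1.6²) ≈ 1.6 units.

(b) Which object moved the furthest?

the magenta sphere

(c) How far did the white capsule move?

0.8

From (12.6, 4.7) to (13.3, 4.3), the white capsule covered √(0.7² + 0.4²) ≈ 0.8 units.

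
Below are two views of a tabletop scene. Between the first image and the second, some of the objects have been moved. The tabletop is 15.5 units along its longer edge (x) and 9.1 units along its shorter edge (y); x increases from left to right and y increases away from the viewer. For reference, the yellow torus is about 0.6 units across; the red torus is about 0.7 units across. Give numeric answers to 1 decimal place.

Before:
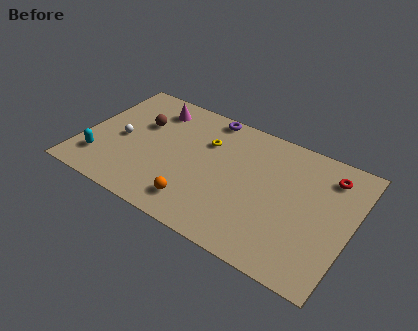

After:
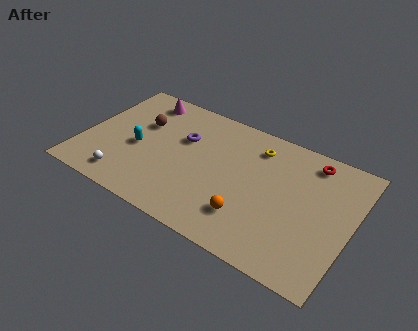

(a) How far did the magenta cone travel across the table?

0.9

The magenta cone moved from about (3.6, 7.4) to (2.8, 7.8), a distance of √(0.8² + 0.4²) ≈ 0.9.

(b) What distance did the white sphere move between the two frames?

2.9

From (2.2, 4.2) to (2.9, 1.4), the white sphere covered √(0.7² + 2.8²) ≈ 2.9 units.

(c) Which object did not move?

the brown sphere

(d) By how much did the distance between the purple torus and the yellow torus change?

+2.3

Before: roughly 2.0 units apart; after: 4.3. That's 2.3 units further apart.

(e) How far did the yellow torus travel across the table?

3.0

From (6.9, 6.3) to (9.7, 7.3), the yellow torus covered √(2.8² + 1.0²) ≈ 3.0 units.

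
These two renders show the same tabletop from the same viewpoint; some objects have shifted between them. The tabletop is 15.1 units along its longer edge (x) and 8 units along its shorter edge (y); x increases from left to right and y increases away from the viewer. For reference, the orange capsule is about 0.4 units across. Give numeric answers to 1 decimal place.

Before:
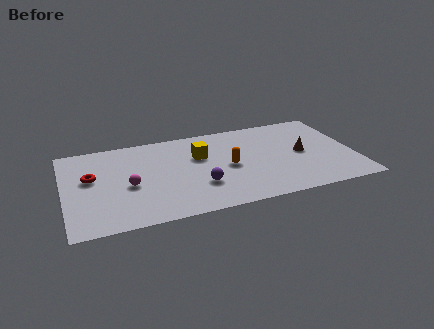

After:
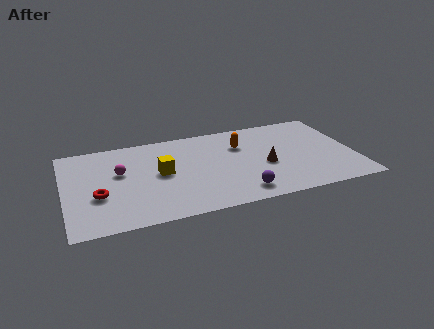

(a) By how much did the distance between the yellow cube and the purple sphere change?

+2.2

The distance was about 2.7 in the first image and 4.9 in the second, so they moved 2.2 units further apart.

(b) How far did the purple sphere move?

2.3

The purple sphere was near (6.9, 2.5) before and (8.9, 1.3) after, so it travelled √(2.0² + 1.2²) ≈ 2.3 units.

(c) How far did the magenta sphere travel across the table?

1.4

From (3.3, 3.5) to (2.9, 4.8), the magenta sphere covered √(0.4² + 1.3²) ≈ 1.4 units.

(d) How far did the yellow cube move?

2.3

From (7.1, 5.2) to (5.0, 4.2), the yellow cube covered √(2.1² + 1.0²) ≈ 2.3 units.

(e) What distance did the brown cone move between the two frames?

2.1

The brown cone was near (12.4, 4.0) before and (10.4, 3.4) after, so it travelled √(2.0² + 0.6²) ≈ 2.1 units.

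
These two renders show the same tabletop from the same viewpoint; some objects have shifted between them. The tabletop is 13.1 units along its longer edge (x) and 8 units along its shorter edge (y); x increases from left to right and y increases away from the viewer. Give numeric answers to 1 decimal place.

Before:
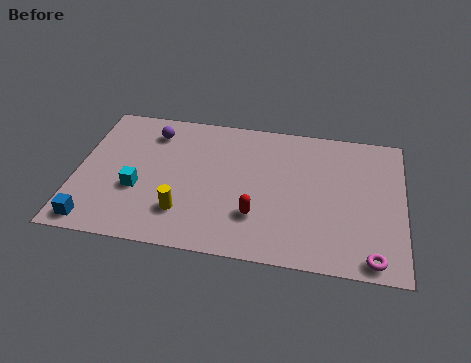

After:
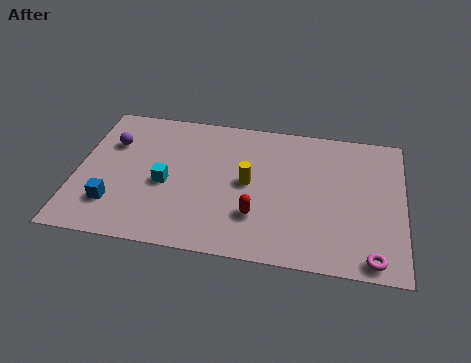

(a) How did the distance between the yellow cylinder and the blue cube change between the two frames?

+2.0

The distance was about 3.7 in the first image and 5.7 in the second, so they moved 2.0 units further apart.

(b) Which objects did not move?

the red capsule and the magenta torus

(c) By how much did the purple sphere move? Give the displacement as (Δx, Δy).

(-1.6, -0.9)

From the two frames, the purple sphere sits at roughly (2.9, 6.4) before and (1.3, 5.5) after.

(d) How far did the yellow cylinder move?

3.3

From (4.4, 2.0) to (6.9, 4.1), the yellow cylinder covered √(2.5² + 2.1²) ≈ 3.3 units.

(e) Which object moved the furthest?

the yellow cylinder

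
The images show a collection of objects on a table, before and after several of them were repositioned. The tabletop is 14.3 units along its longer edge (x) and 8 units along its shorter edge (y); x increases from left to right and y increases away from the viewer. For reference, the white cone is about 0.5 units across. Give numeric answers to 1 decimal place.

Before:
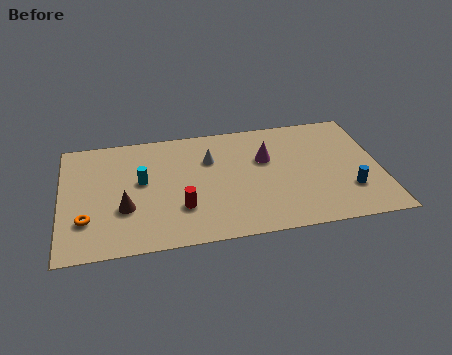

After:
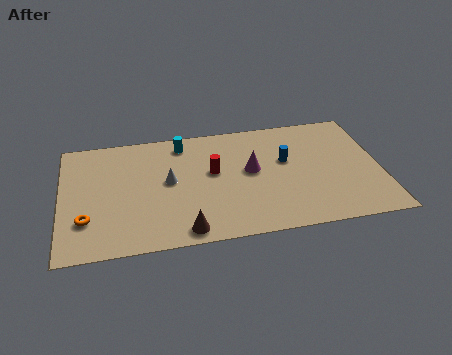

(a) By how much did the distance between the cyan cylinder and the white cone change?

-0.7

The distance was about 3.3 in the first image and 2.6 in the second, so they moved 0.7 units closer together.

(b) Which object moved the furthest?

the blue cylinder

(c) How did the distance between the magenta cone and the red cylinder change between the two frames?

-3.0

They were about 4.7 units apart before and 1.7 after — 3.0 units closer together.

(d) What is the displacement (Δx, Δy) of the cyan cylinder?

(1.9, 2.3)

The cyan cylinder was at about (3.6, 4.5) and moved to about (5.5, 6.8).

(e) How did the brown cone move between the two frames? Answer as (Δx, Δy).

(2.6, -1.9)

The brown cone was at about (2.8, 2.8) and moved to about (5.4, 0.9).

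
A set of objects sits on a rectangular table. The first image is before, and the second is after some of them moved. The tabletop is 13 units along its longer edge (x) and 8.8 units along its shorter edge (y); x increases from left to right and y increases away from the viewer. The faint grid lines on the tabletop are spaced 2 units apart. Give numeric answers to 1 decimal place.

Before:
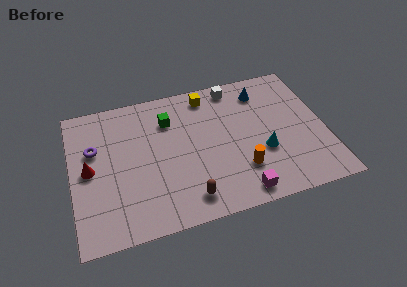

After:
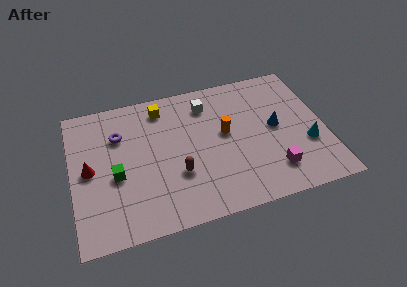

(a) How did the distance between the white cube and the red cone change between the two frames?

-1.7

They were about 8.4 units apart before and 6.7 after — 1.7 units closer together.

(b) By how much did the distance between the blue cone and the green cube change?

+3.4

The distance was about 4.9 in the first image and 8.3 in the second, so they moved 3.4 units further apart.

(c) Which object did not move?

the red cone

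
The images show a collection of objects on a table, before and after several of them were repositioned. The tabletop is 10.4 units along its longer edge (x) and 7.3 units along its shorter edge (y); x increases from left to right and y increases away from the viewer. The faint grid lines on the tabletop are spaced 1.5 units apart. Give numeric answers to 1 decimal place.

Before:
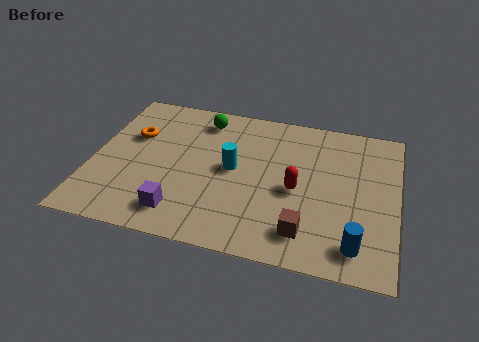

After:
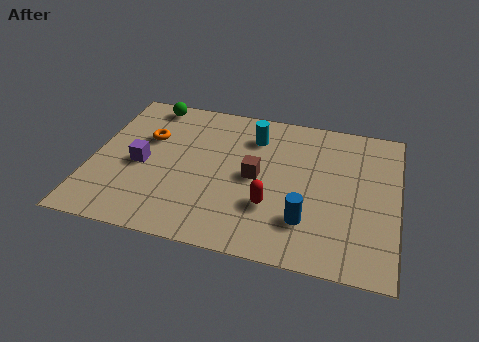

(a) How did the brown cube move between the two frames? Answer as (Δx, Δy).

(-1.8, 2.2)

From the two frames, the brown cube sits at roughly (7.4, 1.4) before and (5.6, 3.6) after.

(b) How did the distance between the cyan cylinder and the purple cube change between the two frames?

+1.4

They were about 3.0 units apart before and 4.4 after — 1.4 units further apart.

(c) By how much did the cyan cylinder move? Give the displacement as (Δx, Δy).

(0.6, 1.8)

The cyan cylinder was at about (4.8, 3.8) and moved to about (5.4, 5.6).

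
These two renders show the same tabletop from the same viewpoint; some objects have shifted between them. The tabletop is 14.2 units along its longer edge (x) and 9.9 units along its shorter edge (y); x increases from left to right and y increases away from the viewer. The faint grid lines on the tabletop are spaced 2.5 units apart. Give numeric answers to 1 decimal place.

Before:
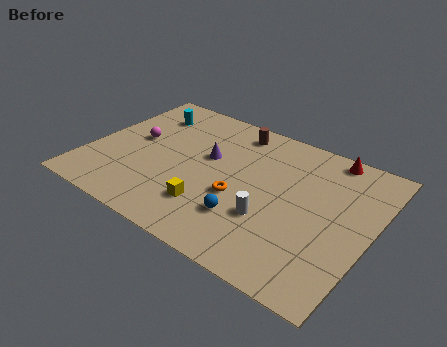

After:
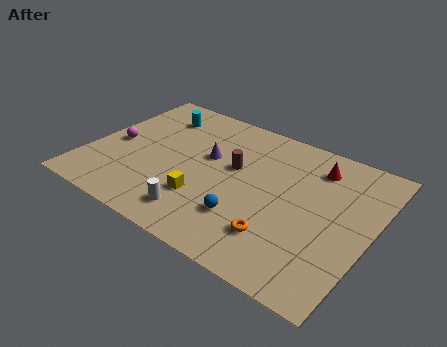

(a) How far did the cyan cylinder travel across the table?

0.5

The cyan cylinder was near (2.2, 7.7) before and (2.7, 7.8) after, so it travelled √(0.5² + 0.1²) ≈ 0.5 units.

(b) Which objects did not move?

the purple cone and the blue sphere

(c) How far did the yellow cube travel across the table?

0.6

From (6.6, 2.5) to (6.2, 2.9), the yellow cube covered √(0.4² + 0.4²) ≈ 0.6 units.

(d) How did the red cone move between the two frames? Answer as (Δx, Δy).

(-0.5, -1.1)

The red cone started near (11.5, 9.0) and ended near (11.0, 7.9).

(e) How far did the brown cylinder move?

2.7

From (6.7, 8.5) to (7.2, 5.8), the brown cylinder covered √(0.5² + 2.7²) ≈ 2.7 units.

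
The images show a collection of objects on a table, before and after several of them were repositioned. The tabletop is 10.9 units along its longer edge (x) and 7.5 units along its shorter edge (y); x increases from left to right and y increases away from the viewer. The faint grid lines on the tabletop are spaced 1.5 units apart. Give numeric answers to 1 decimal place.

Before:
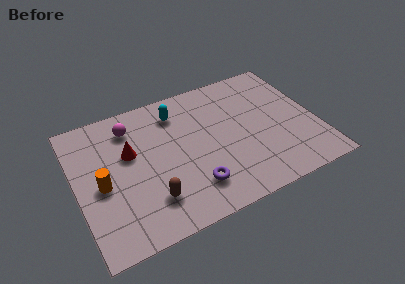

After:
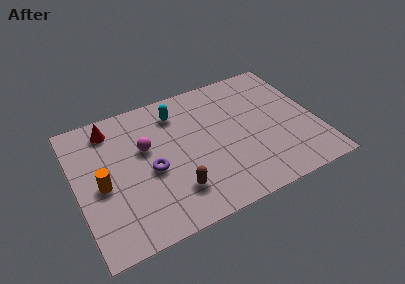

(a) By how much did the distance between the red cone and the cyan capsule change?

+0.3

They were about 2.7 units apart before and 3.0 after — 0.3 units further apart.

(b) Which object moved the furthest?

the purple torus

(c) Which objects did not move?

the orange cylinder and the cyan capsule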